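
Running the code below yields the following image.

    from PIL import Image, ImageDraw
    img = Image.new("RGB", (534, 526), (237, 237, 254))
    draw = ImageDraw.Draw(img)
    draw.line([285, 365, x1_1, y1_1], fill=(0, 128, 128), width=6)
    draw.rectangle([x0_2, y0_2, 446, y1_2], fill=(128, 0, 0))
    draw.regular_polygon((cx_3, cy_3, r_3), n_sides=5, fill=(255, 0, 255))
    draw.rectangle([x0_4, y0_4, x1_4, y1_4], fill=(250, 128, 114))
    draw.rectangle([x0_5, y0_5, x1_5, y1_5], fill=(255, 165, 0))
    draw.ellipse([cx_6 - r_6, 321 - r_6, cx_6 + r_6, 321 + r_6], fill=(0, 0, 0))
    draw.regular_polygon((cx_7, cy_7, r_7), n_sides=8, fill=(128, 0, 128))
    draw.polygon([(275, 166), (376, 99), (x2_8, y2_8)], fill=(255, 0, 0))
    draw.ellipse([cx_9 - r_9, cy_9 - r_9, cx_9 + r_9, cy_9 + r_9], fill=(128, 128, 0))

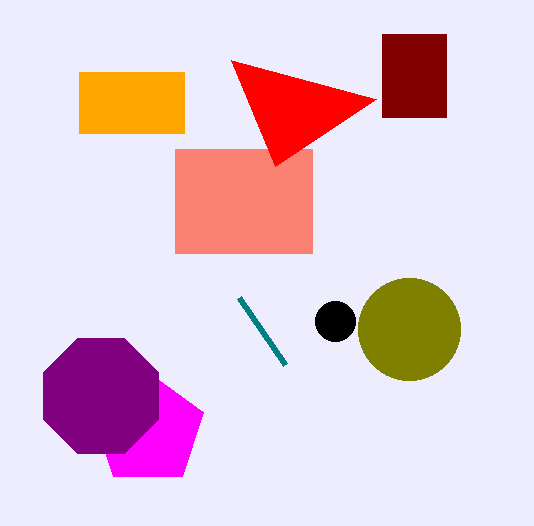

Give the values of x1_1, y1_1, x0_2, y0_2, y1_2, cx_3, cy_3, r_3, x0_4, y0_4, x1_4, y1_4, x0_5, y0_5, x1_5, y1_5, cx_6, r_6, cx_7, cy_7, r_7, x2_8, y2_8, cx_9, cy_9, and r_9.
x1_1 = 239, y1_1 = 298, x0_2 = 382, y0_2 = 34, y1_2 = 117, cx_3 = 148, cy_3 = 430, r_3 = 58, x0_4 = 175, y0_4 = 149, x1_4 = 312, y1_4 = 253, x0_5 = 79, y0_5 = 72, x1_5 = 184, y1_5 = 133, cx_6 = 335, r_6 = 20, cx_7 = 101, cy_7 = 396, r_7 = 62, x2_8 = 231, y2_8 = 60, cx_9 = 409, cy_9 = 329, r_9 = 51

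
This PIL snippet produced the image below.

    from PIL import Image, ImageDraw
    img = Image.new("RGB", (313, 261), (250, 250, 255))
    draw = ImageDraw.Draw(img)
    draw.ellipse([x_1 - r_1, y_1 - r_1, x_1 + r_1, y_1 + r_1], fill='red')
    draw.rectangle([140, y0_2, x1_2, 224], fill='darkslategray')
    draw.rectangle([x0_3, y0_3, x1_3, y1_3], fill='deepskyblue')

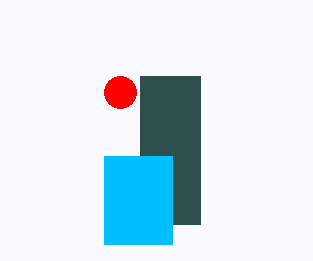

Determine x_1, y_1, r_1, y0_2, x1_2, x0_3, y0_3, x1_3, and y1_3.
x_1 = 120
y_1 = 92
r_1 = 16
y0_2 = 76
x1_2 = 200
x0_3 = 104
y0_3 = 156
x1_3 = 172
y1_3 = 244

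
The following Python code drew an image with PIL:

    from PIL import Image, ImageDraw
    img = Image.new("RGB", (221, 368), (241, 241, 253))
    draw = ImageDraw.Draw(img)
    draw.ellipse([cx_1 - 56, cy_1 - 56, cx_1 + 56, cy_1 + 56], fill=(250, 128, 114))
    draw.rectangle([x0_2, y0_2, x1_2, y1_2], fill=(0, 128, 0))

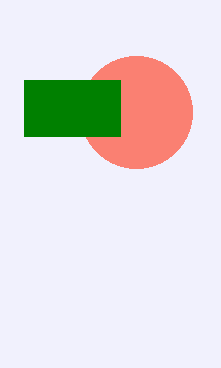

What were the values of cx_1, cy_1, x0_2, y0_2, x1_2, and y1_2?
cx_1 = 136
cy_1 = 112
x0_2 = 24
y0_2 = 80
x1_2 = 120
y1_2 = 136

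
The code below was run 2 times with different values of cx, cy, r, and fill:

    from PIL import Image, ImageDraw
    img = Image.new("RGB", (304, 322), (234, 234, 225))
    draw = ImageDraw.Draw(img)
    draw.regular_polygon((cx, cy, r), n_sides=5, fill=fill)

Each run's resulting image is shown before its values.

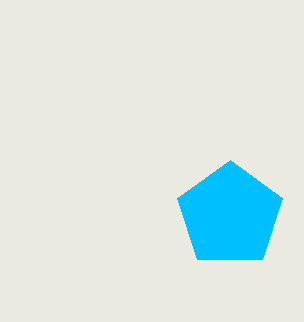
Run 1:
cx = 230, cy = 215, r = 55, fill = 'deepskyblue'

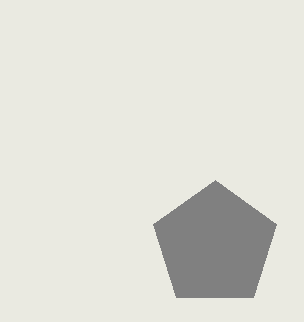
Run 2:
cx = 215, cy = 245, r = 65, fill = 'gray'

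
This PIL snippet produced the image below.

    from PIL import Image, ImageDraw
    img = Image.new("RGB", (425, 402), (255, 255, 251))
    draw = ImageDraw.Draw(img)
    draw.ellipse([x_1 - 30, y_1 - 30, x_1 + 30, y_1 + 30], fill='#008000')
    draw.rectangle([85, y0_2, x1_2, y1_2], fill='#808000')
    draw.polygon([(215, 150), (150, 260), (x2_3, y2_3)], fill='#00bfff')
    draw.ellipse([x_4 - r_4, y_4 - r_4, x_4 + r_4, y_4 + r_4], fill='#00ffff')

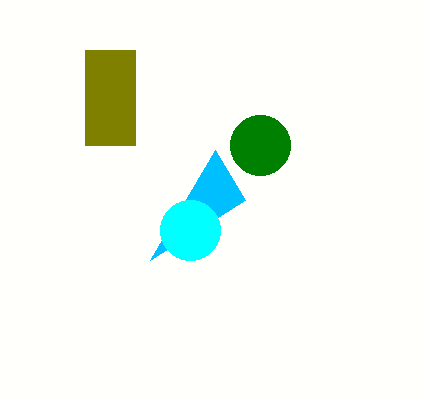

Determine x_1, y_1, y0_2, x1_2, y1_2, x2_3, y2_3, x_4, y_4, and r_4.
x_1 = 260
y_1 = 145
y0_2 = 50
x1_2 = 135
y1_2 = 145
x2_3 = 245
y2_3 = 200
x_4 = 190
y_4 = 230
r_4 = 30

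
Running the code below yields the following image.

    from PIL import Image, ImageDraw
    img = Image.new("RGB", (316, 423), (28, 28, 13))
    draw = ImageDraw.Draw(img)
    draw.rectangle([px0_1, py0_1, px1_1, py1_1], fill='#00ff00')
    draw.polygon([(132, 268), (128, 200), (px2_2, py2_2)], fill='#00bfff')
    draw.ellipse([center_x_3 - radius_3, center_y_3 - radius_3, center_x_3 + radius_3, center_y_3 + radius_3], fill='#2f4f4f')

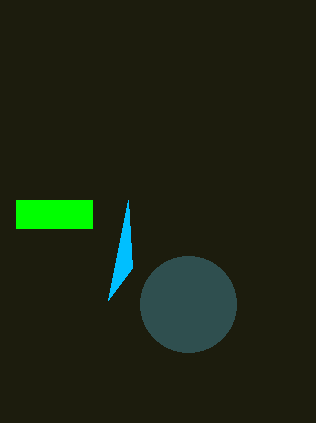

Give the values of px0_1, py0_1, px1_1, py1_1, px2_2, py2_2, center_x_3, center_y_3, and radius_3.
px0_1 = 16; py0_1 = 200; px1_1 = 92; py1_1 = 228; px2_2 = 108; py2_2 = 300; center_x_3 = 188; center_y_3 = 304; radius_3 = 48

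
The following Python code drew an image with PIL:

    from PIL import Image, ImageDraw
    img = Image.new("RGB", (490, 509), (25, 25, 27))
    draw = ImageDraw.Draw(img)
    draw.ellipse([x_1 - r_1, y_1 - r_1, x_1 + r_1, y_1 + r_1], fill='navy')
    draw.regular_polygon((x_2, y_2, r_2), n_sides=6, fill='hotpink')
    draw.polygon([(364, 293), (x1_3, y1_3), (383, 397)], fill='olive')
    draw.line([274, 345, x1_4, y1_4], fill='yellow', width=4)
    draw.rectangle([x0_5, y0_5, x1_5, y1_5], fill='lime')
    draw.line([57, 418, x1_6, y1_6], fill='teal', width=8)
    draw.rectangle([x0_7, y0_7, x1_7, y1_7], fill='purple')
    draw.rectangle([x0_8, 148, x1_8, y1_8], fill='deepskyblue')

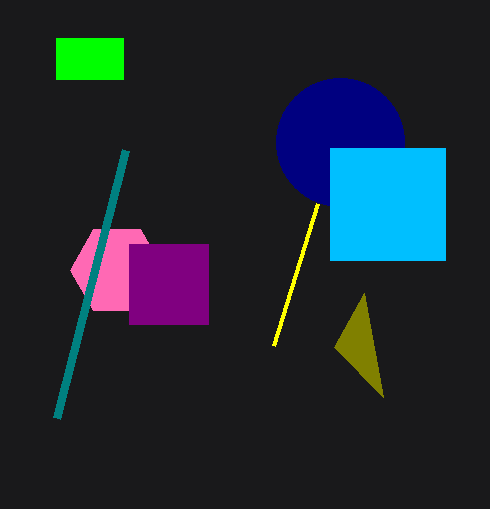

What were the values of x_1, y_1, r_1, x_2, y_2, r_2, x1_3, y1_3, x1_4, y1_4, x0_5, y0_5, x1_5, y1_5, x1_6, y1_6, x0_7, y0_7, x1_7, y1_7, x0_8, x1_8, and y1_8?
x_1 = 340; y_1 = 142; r_1 = 64; x_2 = 117; y_2 = 270; r_2 = 47; x1_3 = 334; y1_3 = 347; x1_4 = 318; y1_4 = 203; x0_5 = 56; y0_5 = 38; x1_5 = 123; y1_5 = 79; x1_6 = 126; y1_6 = 150; x0_7 = 129; y0_7 = 244; x1_7 = 208; y1_7 = 324; x0_8 = 330; x1_8 = 445; y1_8 = 260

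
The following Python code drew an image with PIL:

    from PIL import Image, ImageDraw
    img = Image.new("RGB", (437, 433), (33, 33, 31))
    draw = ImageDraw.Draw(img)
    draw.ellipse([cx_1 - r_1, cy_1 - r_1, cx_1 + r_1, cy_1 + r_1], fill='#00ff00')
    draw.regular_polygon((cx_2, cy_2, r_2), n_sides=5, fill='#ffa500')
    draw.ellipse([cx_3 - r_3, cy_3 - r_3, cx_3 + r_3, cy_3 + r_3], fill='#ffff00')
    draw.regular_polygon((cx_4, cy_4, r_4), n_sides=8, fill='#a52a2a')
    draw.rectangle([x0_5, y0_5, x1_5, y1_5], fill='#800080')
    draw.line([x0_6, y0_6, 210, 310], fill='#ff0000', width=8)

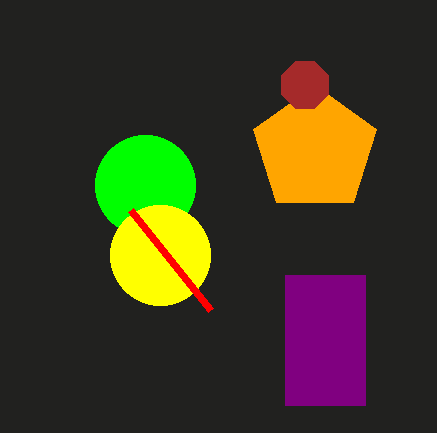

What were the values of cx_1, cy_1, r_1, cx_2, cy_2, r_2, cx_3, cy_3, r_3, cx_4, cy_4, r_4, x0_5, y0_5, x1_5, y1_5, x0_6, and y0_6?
cx_1 = 145; cy_1 = 185; r_1 = 50; cx_2 = 315; cy_2 = 150; r_2 = 65; cx_3 = 160; cy_3 = 255; r_3 = 50; cx_4 = 305; cy_4 = 85; r_4 = 25; x0_5 = 285; y0_5 = 275; x1_5 = 365; y1_5 = 405; x0_6 = 130; y0_6 = 210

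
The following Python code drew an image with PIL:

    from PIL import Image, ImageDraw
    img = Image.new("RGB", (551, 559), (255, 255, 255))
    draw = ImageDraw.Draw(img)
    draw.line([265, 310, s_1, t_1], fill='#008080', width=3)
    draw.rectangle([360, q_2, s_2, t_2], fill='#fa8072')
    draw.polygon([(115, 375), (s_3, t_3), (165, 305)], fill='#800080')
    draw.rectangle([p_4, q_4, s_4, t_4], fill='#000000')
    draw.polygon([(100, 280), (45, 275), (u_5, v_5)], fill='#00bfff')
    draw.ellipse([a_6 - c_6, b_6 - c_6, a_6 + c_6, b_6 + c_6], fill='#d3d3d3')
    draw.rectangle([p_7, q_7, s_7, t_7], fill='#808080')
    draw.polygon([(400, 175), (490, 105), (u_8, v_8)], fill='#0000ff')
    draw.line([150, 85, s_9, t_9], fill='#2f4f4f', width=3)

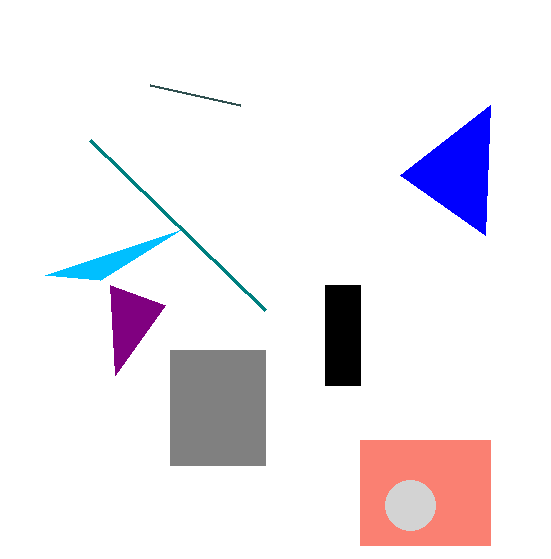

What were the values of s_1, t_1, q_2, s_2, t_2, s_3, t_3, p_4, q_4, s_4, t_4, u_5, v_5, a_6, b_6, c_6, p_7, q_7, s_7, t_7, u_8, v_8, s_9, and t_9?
s_1 = 90, t_1 = 140, q_2 = 440, s_2 = 490, t_2 = 545, s_3 = 110, t_3 = 285, p_4 = 325, q_4 = 285, s_4 = 360, t_4 = 385, u_5 = 180, v_5 = 230, a_6 = 410, b_6 = 505, c_6 = 25, p_7 = 170, q_7 = 350, s_7 = 265, t_7 = 465, u_8 = 485, v_8 = 235, s_9 = 240, t_9 = 105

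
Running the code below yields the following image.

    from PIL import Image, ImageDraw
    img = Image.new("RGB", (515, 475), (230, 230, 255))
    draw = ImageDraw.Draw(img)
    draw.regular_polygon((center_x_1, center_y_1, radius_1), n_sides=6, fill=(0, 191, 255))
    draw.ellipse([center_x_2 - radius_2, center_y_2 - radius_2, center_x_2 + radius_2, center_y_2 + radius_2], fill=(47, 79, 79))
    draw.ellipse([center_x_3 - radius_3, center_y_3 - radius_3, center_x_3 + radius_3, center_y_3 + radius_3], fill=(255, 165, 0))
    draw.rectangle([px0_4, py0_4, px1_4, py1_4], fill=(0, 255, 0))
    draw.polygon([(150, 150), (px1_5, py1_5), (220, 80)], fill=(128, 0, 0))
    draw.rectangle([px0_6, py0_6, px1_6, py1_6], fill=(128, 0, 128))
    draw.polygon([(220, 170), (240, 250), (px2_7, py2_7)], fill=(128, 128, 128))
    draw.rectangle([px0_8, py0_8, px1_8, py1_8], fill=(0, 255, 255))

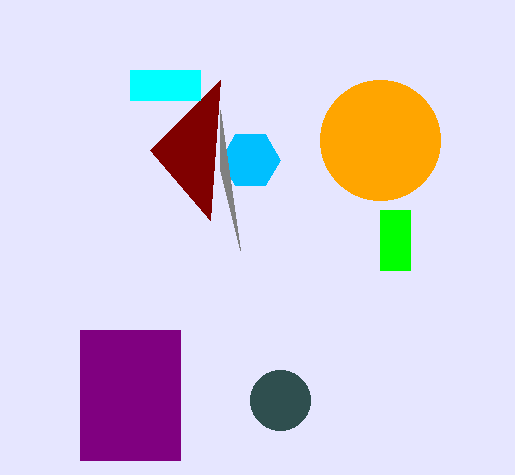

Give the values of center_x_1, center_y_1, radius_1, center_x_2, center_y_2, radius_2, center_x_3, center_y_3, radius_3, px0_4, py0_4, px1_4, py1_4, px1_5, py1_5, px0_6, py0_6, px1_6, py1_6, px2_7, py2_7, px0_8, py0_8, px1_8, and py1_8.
center_x_1 = 250
center_y_1 = 160
radius_1 = 30
center_x_2 = 280
center_y_2 = 400
radius_2 = 30
center_x_3 = 380
center_y_3 = 140
radius_3 = 60
px0_4 = 380
py0_4 = 210
px1_4 = 410
py1_4 = 270
px1_5 = 210
py1_5 = 220
px0_6 = 80
py0_6 = 330
px1_6 = 180
py1_6 = 460
px2_7 = 220
py2_7 = 110
px0_8 = 130
py0_8 = 70
px1_8 = 200
py1_8 = 100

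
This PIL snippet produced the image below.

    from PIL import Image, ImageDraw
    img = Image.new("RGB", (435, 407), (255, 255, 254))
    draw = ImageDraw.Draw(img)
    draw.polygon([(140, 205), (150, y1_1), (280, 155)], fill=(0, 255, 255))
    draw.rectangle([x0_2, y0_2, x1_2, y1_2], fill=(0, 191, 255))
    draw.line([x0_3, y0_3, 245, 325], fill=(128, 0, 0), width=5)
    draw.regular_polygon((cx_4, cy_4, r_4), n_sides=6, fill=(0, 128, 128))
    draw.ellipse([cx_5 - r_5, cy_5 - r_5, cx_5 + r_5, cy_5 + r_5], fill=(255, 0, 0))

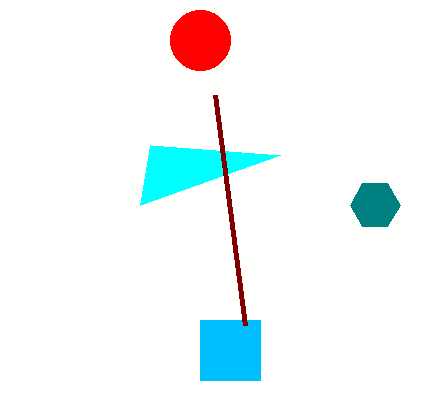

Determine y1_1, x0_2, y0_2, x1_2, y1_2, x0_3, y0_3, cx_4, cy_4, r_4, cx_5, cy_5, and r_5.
y1_1 = 145, x0_2 = 200, y0_2 = 320, x1_2 = 260, y1_2 = 380, x0_3 = 215, y0_3 = 95, cx_4 = 375, cy_4 = 205, r_4 = 25, cx_5 = 200, cy_5 = 40, r_5 = 30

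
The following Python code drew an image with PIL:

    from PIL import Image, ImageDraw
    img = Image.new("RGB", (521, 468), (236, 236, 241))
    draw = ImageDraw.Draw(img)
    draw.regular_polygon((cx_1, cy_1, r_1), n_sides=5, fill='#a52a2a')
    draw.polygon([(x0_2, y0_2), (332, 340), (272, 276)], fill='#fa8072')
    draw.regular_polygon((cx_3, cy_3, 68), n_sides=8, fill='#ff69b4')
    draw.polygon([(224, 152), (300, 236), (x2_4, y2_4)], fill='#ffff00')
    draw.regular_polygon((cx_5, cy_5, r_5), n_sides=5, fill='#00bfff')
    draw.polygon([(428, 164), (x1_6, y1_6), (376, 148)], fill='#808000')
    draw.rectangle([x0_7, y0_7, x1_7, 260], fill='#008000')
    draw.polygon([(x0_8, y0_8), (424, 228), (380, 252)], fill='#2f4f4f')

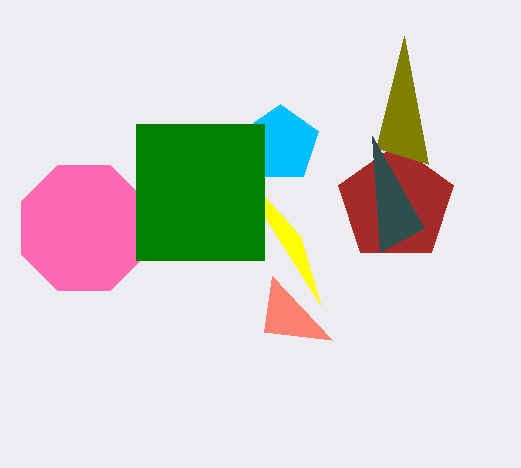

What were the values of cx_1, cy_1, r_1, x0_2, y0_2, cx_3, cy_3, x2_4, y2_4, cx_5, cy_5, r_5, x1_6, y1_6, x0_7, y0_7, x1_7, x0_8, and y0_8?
cx_1 = 396
cy_1 = 204
r_1 = 60
x0_2 = 264
y0_2 = 332
cx_3 = 84
cy_3 = 228
x2_4 = 320
y2_4 = 304
cx_5 = 280
cy_5 = 144
r_5 = 40
x1_6 = 404
y1_6 = 36
x0_7 = 136
y0_7 = 124
x1_7 = 264
x0_8 = 372
y0_8 = 136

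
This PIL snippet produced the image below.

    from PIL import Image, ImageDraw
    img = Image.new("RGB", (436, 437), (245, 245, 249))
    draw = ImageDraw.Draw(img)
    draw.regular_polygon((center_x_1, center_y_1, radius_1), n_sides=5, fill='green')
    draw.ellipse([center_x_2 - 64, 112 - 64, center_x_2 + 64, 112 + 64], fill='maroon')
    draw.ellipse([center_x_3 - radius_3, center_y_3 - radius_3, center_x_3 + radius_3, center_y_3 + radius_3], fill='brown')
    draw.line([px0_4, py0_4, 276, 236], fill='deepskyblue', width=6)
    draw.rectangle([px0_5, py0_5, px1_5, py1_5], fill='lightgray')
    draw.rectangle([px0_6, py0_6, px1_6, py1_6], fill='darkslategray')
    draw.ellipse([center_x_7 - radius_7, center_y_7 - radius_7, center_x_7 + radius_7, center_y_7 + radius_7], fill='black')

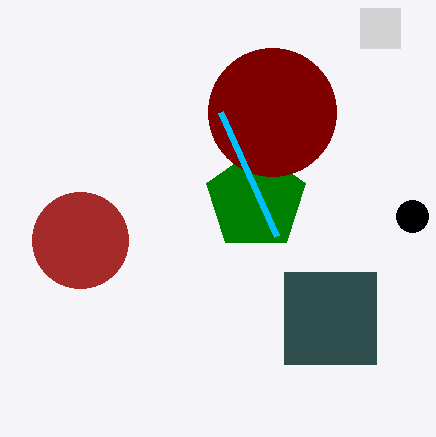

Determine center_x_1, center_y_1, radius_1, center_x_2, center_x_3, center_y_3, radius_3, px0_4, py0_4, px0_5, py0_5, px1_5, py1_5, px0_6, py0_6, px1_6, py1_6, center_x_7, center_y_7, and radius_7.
center_x_1 = 256
center_y_1 = 200
radius_1 = 52
center_x_2 = 272
center_x_3 = 80
center_y_3 = 240
radius_3 = 48
px0_4 = 220
py0_4 = 112
px0_5 = 360
py0_5 = 8
px1_5 = 400
py1_5 = 48
px0_6 = 284
py0_6 = 272
px1_6 = 376
py1_6 = 364
center_x_7 = 412
center_y_7 = 216
radius_7 = 16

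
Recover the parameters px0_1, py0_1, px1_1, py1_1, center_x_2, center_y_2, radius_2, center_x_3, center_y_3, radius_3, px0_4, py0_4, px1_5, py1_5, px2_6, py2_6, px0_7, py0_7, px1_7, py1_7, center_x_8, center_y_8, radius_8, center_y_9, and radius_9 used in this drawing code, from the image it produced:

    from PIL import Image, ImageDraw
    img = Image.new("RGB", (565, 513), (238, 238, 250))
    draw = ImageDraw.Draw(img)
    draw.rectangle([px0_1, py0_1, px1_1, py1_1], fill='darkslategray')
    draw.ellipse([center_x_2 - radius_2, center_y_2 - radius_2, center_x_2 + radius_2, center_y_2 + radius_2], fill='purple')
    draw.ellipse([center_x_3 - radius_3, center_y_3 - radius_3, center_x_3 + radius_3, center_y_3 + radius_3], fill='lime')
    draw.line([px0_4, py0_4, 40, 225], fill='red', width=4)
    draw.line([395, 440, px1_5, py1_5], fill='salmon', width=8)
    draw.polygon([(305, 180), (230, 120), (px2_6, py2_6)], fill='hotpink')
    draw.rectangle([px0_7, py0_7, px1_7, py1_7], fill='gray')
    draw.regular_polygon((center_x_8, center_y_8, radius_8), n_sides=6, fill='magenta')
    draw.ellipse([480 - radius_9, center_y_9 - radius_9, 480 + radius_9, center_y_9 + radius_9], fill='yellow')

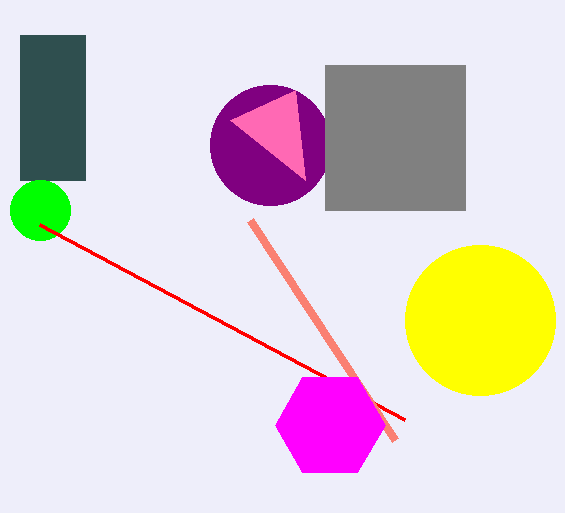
px0_1 = 20
py0_1 = 35
px1_1 = 85
py1_1 = 180
center_x_2 = 270
center_y_2 = 145
radius_2 = 60
center_x_3 = 40
center_y_3 = 210
radius_3 = 30
px0_4 = 405
py0_4 = 420
px1_5 = 250
py1_5 = 220
px2_6 = 295
py2_6 = 90
px0_7 = 325
py0_7 = 65
px1_7 = 465
py1_7 = 210
center_x_8 = 330
center_y_8 = 425
radius_8 = 55
center_y_9 = 320
radius_9 = 75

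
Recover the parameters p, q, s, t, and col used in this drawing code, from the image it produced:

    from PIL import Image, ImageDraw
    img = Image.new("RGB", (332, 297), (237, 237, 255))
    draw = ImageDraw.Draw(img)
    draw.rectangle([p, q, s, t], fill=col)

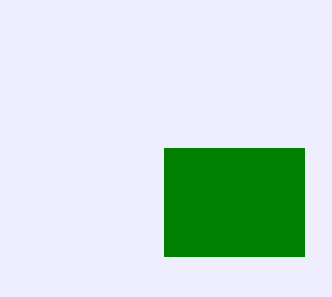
p = 164
q = 148
s = 304
t = 256
col = 'green'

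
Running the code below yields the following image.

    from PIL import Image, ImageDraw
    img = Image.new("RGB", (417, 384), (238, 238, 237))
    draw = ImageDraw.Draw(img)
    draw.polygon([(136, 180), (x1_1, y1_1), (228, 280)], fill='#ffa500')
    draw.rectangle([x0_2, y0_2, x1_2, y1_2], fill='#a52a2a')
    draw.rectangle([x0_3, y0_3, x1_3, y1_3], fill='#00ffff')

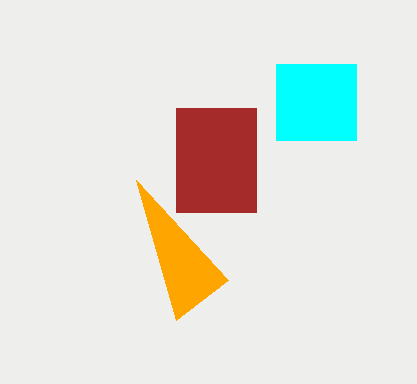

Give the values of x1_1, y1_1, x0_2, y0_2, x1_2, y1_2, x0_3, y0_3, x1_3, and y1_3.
x1_1 = 176, y1_1 = 320, x0_2 = 176, y0_2 = 108, x1_2 = 256, y1_2 = 212, x0_3 = 276, y0_3 = 64, x1_3 = 356, y1_3 = 140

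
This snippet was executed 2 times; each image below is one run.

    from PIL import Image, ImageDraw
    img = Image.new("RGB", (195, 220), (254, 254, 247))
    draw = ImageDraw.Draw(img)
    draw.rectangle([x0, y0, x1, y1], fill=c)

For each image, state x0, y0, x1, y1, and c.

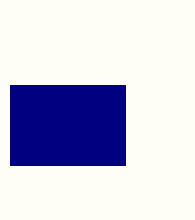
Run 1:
x0 = 10
y0 = 85
x1 = 125
y1 = 165
c = 'navy'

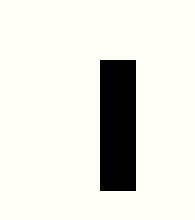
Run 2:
x0 = 100
y0 = 60
x1 = 135
y1 = 190
c = 'black'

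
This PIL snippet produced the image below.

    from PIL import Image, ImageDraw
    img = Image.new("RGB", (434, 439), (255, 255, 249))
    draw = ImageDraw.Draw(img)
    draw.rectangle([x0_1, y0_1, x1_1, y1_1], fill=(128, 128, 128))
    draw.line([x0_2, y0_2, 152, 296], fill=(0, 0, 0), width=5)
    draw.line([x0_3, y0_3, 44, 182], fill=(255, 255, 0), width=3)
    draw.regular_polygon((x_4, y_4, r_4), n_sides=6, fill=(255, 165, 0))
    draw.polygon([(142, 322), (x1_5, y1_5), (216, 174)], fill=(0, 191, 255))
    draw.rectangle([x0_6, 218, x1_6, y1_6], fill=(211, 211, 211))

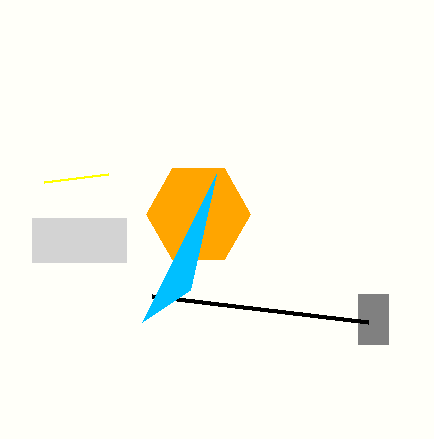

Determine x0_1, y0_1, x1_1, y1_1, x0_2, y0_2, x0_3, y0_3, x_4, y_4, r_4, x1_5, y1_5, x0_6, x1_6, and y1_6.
x0_1 = 358; y0_1 = 294; x1_1 = 388; y1_1 = 344; x0_2 = 368; y0_2 = 322; x0_3 = 108; y0_3 = 174; x_4 = 198; y_4 = 214; r_4 = 52; x1_5 = 190; y1_5 = 290; x0_6 = 32; x1_6 = 126; y1_6 = 262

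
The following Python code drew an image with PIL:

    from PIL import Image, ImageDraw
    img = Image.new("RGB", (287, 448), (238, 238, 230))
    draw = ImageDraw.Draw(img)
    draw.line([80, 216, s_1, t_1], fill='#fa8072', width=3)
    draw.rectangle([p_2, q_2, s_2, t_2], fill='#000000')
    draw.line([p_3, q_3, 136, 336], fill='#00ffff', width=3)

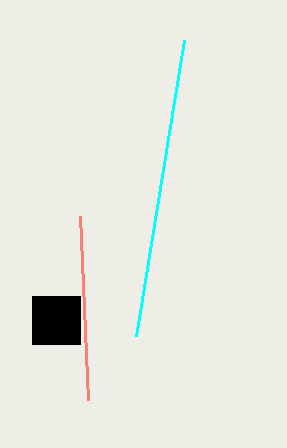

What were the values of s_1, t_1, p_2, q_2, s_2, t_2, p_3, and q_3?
s_1 = 88
t_1 = 400
p_2 = 32
q_2 = 296
s_2 = 80
t_2 = 344
p_3 = 184
q_3 = 40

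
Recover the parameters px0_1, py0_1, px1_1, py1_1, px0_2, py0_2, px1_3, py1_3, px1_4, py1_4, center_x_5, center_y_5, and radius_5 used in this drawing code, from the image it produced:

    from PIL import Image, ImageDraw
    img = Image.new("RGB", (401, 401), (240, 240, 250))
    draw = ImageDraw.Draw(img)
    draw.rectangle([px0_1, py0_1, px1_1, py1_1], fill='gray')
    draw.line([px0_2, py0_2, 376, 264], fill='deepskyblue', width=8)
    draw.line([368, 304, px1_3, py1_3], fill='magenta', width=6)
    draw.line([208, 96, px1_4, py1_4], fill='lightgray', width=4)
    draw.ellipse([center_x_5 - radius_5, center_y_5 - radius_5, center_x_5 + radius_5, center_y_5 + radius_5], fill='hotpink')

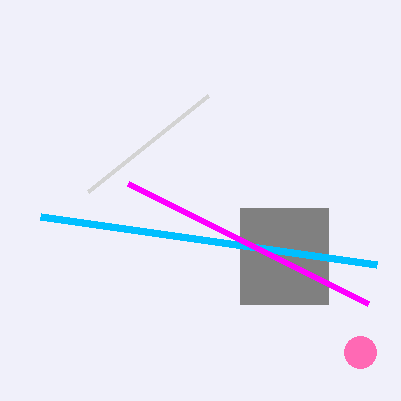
px0_1 = 240; py0_1 = 208; px1_1 = 328; py1_1 = 304; px0_2 = 40; py0_2 = 216; px1_3 = 128; py1_3 = 184; px1_4 = 88; py1_4 = 192; center_x_5 = 360; center_y_5 = 352; radius_5 = 16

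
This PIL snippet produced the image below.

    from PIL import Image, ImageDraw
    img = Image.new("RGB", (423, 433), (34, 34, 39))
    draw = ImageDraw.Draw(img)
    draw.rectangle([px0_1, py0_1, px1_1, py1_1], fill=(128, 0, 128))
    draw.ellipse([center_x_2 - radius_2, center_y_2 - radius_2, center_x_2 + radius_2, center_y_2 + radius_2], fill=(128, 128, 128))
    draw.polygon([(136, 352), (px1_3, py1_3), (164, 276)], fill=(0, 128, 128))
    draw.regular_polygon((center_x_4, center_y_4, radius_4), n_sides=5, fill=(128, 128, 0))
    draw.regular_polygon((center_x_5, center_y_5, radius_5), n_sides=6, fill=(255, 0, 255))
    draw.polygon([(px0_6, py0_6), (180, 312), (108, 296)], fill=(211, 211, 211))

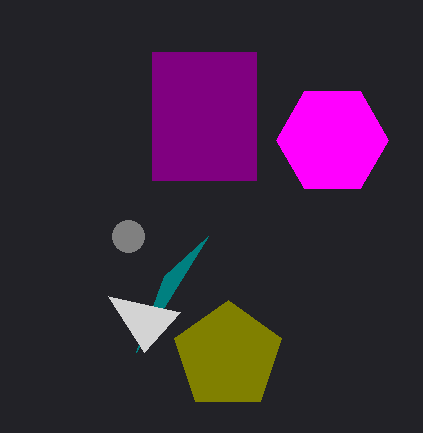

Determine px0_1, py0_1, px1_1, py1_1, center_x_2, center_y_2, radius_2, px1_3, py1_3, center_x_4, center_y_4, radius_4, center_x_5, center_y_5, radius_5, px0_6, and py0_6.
px0_1 = 152, py0_1 = 52, px1_1 = 256, py1_1 = 180, center_x_2 = 128, center_y_2 = 236, radius_2 = 16, px1_3 = 208, py1_3 = 236, center_x_4 = 228, center_y_4 = 356, radius_4 = 56, center_x_5 = 332, center_y_5 = 140, radius_5 = 56, px0_6 = 144, py0_6 = 352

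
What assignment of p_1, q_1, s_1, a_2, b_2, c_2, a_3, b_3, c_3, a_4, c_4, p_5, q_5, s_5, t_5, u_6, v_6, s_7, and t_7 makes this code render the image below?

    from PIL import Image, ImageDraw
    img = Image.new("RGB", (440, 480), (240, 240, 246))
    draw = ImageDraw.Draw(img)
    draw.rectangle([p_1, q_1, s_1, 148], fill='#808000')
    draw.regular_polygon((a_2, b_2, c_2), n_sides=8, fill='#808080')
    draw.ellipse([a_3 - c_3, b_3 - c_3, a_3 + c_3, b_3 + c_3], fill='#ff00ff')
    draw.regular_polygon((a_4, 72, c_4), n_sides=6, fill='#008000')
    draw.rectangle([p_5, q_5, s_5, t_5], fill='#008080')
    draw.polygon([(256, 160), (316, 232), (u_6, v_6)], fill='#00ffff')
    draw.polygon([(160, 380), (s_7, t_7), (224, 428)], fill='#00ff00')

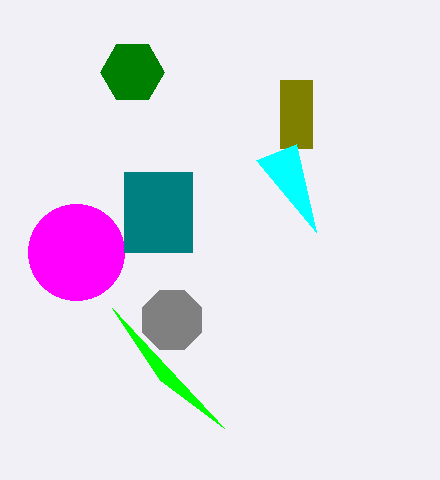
p_1 = 280; q_1 = 80; s_1 = 312; a_2 = 172; b_2 = 320; c_2 = 32; a_3 = 76; b_3 = 252; c_3 = 48; a_4 = 132; c_4 = 32; p_5 = 124; q_5 = 172; s_5 = 192; t_5 = 252; u_6 = 296; v_6 = 144; s_7 = 112; t_7 = 308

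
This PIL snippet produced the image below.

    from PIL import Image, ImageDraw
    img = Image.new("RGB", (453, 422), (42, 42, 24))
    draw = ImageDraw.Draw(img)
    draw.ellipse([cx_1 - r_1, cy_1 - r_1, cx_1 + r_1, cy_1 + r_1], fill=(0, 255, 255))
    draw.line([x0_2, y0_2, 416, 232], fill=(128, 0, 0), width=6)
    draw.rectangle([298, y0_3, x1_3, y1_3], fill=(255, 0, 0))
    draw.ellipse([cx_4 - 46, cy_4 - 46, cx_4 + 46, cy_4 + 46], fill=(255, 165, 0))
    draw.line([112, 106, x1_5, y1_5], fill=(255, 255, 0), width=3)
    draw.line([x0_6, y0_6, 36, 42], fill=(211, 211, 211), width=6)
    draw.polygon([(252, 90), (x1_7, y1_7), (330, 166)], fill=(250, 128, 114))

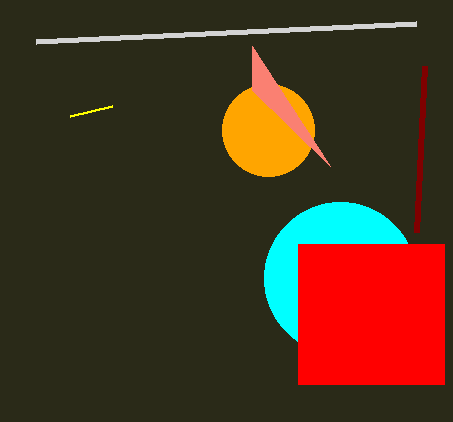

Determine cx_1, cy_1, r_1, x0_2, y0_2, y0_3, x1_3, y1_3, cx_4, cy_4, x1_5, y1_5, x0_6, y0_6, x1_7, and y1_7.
cx_1 = 340; cy_1 = 278; r_1 = 76; x0_2 = 424; y0_2 = 66; y0_3 = 244; x1_3 = 444; y1_3 = 384; cx_4 = 268; cy_4 = 130; x1_5 = 70; y1_5 = 116; x0_6 = 416; y0_6 = 24; x1_7 = 252; y1_7 = 46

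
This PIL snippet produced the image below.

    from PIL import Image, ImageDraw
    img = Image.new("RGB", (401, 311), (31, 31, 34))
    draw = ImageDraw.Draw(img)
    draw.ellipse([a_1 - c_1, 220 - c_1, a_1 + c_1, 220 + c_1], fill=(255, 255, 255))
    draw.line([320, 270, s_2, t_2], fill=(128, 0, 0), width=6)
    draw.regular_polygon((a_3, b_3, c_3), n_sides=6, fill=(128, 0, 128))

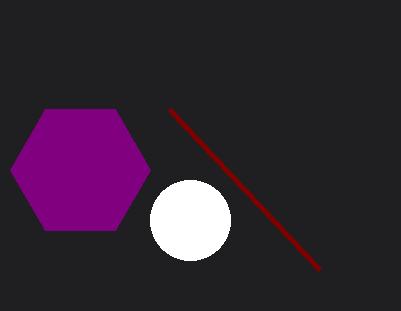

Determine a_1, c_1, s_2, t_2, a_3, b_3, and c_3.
a_1 = 190; c_1 = 40; s_2 = 170; t_2 = 110; a_3 = 80; b_3 = 170; c_3 = 70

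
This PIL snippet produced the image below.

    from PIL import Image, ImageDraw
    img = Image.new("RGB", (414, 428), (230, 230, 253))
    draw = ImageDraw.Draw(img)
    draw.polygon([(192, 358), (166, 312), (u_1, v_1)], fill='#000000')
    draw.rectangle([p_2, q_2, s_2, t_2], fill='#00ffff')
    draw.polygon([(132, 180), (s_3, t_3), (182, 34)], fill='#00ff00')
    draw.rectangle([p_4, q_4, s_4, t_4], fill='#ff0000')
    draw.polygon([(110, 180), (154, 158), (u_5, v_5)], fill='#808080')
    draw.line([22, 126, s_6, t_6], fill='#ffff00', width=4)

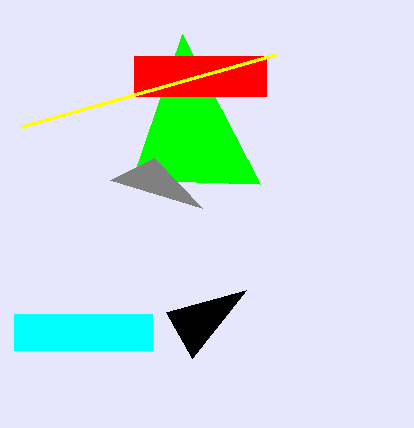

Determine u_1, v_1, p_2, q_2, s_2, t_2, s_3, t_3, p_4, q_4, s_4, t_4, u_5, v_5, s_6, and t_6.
u_1 = 246
v_1 = 290
p_2 = 14
q_2 = 314
s_2 = 152
t_2 = 350
s_3 = 260
t_3 = 184
p_4 = 134
q_4 = 56
s_4 = 266
t_4 = 96
u_5 = 202
v_5 = 208
s_6 = 276
t_6 = 54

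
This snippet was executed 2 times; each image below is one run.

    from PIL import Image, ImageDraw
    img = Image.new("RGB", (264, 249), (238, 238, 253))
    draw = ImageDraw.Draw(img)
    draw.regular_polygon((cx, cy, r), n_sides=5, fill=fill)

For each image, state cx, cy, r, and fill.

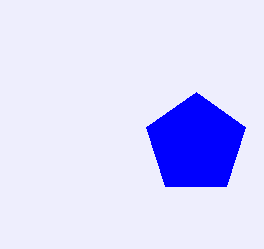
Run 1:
cx = 196
cy = 144
r = 52
fill = 'blue'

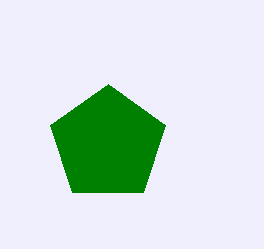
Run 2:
cx = 108; cy = 144; r = 60; fill = 'green'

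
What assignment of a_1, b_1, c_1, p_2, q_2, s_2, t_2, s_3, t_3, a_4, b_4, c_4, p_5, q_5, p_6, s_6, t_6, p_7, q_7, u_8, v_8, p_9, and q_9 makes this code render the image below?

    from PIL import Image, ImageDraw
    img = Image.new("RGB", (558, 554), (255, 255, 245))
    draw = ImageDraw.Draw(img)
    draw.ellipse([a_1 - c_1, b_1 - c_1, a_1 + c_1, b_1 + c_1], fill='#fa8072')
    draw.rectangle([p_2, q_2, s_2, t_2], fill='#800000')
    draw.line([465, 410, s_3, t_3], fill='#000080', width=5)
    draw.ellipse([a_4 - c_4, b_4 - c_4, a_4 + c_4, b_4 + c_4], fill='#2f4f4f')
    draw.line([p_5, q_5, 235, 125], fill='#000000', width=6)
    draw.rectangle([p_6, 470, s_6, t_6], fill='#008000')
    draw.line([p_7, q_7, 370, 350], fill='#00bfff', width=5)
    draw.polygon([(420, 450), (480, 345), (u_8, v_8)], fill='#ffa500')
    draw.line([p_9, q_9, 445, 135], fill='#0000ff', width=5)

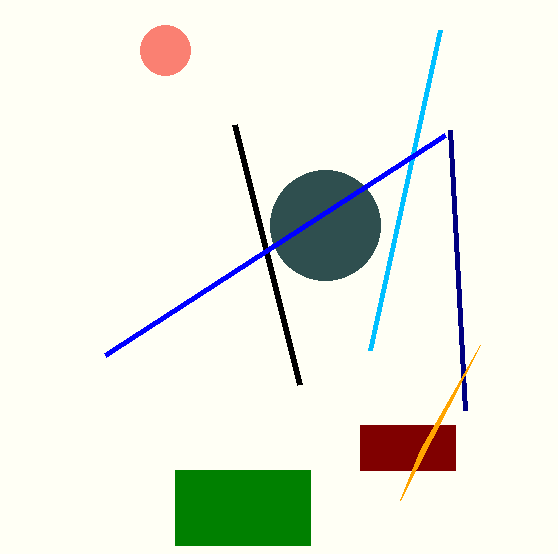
a_1 = 165
b_1 = 50
c_1 = 25
p_2 = 360
q_2 = 425
s_2 = 455
t_2 = 470
s_3 = 450
t_3 = 130
a_4 = 325
b_4 = 225
c_4 = 55
p_5 = 300
q_5 = 385
p_6 = 175
s_6 = 310
t_6 = 545
p_7 = 440
q_7 = 30
u_8 = 400
v_8 = 500
p_9 = 105
q_9 = 355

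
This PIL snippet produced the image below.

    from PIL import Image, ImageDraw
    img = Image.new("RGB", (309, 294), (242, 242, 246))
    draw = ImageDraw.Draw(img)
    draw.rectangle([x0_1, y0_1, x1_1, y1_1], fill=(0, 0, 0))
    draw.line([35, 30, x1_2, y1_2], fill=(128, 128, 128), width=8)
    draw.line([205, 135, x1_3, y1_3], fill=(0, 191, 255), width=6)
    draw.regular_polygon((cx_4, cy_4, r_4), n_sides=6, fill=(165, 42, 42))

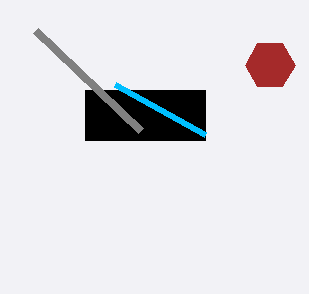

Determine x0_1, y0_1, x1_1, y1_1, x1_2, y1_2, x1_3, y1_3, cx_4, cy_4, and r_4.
x0_1 = 85
y0_1 = 90
x1_1 = 205
y1_1 = 140
x1_2 = 140
y1_2 = 130
x1_3 = 115
y1_3 = 85
cx_4 = 270
cy_4 = 65
r_4 = 25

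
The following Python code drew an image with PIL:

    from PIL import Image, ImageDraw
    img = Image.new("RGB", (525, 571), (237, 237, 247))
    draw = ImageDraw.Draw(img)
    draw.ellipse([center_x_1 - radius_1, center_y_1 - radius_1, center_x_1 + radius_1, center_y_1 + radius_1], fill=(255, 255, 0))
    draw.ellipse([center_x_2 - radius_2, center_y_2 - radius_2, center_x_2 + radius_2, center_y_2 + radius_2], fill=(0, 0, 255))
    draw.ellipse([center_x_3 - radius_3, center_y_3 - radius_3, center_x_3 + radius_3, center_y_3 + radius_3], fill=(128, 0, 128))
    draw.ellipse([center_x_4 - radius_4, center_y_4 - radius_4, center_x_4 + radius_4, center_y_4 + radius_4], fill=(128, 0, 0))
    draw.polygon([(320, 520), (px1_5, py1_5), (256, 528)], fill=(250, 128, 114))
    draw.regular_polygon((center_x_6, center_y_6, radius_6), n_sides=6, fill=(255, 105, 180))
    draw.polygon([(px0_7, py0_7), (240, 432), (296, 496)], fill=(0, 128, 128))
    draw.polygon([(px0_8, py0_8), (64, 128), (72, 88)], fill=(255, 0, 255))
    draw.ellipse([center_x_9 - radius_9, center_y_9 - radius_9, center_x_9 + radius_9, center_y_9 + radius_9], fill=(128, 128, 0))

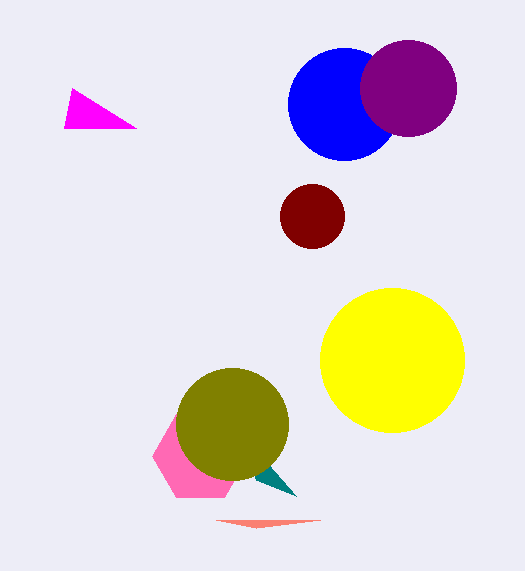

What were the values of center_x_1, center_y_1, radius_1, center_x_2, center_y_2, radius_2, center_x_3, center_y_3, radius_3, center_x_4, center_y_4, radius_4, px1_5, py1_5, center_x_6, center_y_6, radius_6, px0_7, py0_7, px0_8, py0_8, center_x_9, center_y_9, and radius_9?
center_x_1 = 392
center_y_1 = 360
radius_1 = 72
center_x_2 = 344
center_y_2 = 104
radius_2 = 56
center_x_3 = 408
center_y_3 = 88
radius_3 = 48
center_x_4 = 312
center_y_4 = 216
radius_4 = 32
px1_5 = 216
py1_5 = 520
center_x_6 = 200
center_y_6 = 456
radius_6 = 48
px0_7 = 256
py0_7 = 480
px0_8 = 136
py0_8 = 128
center_x_9 = 232
center_y_9 = 424
radius_9 = 56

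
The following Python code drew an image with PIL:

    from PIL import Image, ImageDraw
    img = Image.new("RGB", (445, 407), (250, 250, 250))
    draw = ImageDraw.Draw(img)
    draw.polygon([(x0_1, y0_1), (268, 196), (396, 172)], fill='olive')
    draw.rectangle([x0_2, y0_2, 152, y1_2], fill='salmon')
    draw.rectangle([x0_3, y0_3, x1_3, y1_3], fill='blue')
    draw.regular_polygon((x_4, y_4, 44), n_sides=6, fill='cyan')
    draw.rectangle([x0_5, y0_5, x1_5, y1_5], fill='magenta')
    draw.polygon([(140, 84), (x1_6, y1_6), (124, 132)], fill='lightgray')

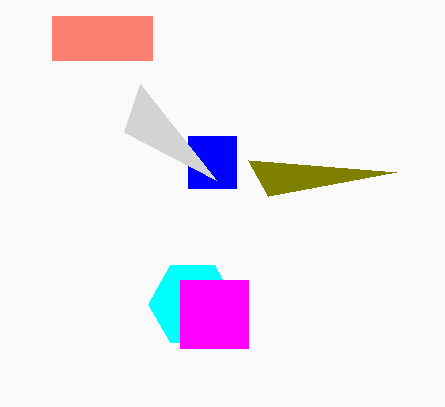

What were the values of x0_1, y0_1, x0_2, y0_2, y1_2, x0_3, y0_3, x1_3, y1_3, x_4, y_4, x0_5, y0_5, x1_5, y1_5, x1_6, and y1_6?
x0_1 = 248, y0_1 = 160, x0_2 = 52, y0_2 = 16, y1_2 = 60, x0_3 = 188, y0_3 = 136, x1_3 = 236, y1_3 = 188, x_4 = 192, y_4 = 304, x0_5 = 180, y0_5 = 280, x1_5 = 248, y1_5 = 348, x1_6 = 216, y1_6 = 180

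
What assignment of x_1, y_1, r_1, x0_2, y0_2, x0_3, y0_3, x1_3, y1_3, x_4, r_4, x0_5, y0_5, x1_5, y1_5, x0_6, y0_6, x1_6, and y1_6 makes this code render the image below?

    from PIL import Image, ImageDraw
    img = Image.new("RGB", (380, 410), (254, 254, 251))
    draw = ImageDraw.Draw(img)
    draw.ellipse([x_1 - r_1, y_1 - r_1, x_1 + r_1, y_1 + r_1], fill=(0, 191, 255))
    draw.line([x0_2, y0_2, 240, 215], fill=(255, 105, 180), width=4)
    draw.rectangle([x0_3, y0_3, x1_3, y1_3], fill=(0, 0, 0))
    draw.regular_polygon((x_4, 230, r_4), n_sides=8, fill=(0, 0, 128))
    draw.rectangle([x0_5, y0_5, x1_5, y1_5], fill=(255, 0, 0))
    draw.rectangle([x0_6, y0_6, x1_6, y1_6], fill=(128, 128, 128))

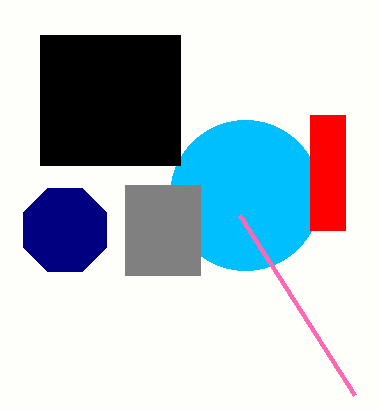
x_1 = 245
y_1 = 195
r_1 = 75
x0_2 = 355
y0_2 = 395
x0_3 = 40
y0_3 = 35
x1_3 = 180
y1_3 = 165
x_4 = 65
r_4 = 45
x0_5 = 310
y0_5 = 115
x1_5 = 345
y1_5 = 230
x0_6 = 125
y0_6 = 185
x1_6 = 200
y1_6 = 275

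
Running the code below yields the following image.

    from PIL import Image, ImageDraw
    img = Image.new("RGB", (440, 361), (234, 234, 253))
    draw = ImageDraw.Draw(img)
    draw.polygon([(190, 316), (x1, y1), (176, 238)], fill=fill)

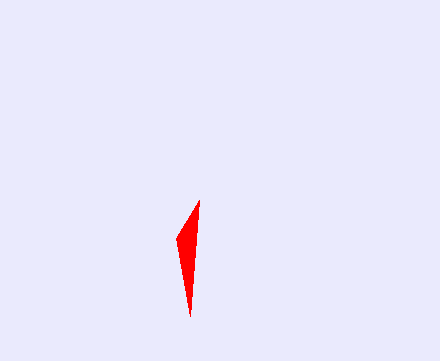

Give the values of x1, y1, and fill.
x1 = 199, y1 = 200, fill = 'red'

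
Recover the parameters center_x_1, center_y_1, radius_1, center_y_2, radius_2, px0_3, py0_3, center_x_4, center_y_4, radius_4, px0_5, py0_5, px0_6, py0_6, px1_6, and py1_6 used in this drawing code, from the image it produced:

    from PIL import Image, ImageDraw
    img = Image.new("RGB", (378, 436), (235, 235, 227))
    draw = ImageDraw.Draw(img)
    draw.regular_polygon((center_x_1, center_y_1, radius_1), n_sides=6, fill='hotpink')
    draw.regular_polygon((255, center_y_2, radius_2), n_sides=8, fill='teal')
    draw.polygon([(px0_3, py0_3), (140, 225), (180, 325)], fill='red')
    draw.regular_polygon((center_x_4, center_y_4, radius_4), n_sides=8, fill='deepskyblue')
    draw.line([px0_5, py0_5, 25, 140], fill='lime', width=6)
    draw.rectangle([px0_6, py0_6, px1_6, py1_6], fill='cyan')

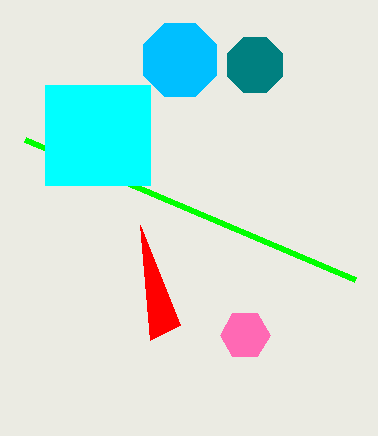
center_x_1 = 245
center_y_1 = 335
radius_1 = 25
center_y_2 = 65
radius_2 = 30
px0_3 = 150
py0_3 = 340
center_x_4 = 180
center_y_4 = 60
radius_4 = 40
px0_5 = 355
py0_5 = 280
px0_6 = 45
py0_6 = 85
px1_6 = 150
py1_6 = 185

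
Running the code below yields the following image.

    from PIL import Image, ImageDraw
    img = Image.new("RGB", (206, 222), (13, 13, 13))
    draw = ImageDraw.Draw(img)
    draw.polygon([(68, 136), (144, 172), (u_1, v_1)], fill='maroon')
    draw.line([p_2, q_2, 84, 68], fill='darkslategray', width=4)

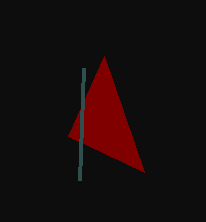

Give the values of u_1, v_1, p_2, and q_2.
u_1 = 104; v_1 = 56; p_2 = 80; q_2 = 180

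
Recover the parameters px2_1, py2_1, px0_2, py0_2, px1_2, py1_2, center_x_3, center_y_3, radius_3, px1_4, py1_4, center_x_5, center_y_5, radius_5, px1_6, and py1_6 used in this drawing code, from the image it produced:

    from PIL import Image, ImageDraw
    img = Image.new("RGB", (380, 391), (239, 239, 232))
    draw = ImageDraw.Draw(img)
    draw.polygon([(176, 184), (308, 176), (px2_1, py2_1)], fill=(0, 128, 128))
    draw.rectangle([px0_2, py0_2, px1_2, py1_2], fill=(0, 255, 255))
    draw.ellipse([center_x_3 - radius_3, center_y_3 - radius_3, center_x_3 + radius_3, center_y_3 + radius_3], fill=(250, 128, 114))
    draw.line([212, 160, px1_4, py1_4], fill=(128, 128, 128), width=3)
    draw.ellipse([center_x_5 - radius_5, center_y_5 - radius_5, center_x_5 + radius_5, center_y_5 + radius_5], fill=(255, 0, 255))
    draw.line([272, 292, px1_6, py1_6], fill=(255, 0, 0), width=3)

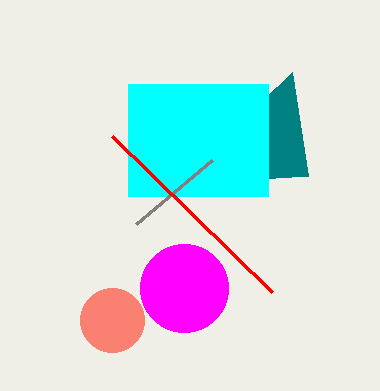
px2_1 = 292; py2_1 = 72; px0_2 = 128; py0_2 = 84; px1_2 = 268; py1_2 = 196; center_x_3 = 112; center_y_3 = 320; radius_3 = 32; px1_4 = 136; py1_4 = 224; center_x_5 = 184; center_y_5 = 288; radius_5 = 44; px1_6 = 112; py1_6 = 136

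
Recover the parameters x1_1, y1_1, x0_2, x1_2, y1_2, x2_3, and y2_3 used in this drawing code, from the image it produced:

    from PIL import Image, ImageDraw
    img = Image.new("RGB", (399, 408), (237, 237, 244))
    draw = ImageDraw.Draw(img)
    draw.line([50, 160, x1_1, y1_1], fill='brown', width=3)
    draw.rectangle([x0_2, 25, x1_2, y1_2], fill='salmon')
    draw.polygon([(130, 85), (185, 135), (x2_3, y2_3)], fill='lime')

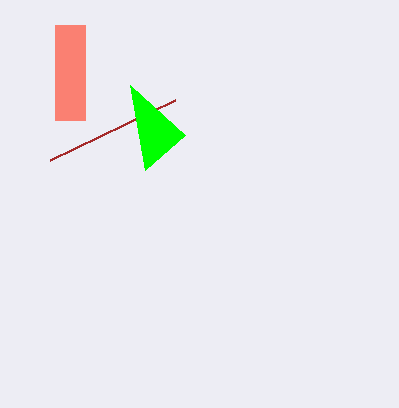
x1_1 = 175
y1_1 = 100
x0_2 = 55
x1_2 = 85
y1_2 = 120
x2_3 = 145
y2_3 = 170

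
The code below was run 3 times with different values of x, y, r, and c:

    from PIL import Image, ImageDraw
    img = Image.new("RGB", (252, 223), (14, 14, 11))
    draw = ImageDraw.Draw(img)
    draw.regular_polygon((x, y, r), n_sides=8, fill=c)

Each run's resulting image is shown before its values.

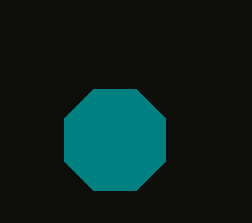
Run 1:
x = 115, y = 140, r = 55, c = 'teal'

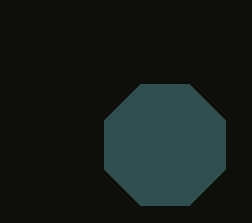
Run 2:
x = 165, y = 145, r = 65, c = 'darkslategray'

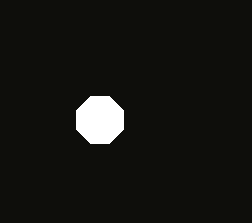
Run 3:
x = 100; y = 120; r = 25; c = 'white'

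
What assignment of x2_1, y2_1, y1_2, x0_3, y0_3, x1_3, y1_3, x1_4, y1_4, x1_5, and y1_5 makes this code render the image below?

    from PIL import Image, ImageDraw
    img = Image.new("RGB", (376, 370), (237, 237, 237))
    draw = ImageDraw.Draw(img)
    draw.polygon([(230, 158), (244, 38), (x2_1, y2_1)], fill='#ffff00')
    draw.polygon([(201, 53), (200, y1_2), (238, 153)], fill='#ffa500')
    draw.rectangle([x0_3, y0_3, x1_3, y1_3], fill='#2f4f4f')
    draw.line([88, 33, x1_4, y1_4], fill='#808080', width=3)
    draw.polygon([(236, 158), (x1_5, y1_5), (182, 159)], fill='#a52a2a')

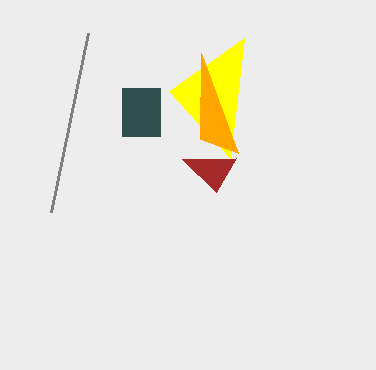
x2_1 = 169
y2_1 = 91
y1_2 = 139
x0_3 = 122
y0_3 = 88
x1_3 = 160
y1_3 = 136
x1_4 = 51
y1_4 = 212
x1_5 = 216
y1_5 = 192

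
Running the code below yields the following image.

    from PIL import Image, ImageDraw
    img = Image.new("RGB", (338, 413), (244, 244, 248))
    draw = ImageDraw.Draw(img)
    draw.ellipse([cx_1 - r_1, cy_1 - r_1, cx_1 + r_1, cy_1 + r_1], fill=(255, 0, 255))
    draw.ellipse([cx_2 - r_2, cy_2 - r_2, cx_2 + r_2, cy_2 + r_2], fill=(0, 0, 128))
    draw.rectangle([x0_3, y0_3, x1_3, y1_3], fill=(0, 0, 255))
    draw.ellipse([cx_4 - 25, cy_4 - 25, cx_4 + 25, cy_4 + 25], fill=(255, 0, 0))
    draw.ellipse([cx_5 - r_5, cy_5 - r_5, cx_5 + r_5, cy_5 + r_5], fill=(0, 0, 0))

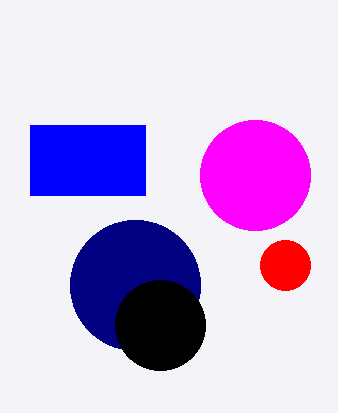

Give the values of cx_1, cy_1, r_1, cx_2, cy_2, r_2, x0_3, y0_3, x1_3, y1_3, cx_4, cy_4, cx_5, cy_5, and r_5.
cx_1 = 255, cy_1 = 175, r_1 = 55, cx_2 = 135, cy_2 = 285, r_2 = 65, x0_3 = 30, y0_3 = 125, x1_3 = 145, y1_3 = 195, cx_4 = 285, cy_4 = 265, cx_5 = 160, cy_5 = 325, r_5 = 45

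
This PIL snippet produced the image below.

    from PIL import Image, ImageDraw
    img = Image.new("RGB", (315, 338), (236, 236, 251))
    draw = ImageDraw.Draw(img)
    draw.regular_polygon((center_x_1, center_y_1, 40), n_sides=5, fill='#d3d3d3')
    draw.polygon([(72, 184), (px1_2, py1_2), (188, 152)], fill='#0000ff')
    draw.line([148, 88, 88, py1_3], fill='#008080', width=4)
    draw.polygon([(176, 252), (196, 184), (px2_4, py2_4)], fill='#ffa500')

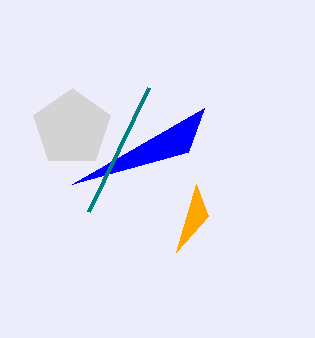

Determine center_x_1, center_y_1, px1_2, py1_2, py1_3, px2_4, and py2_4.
center_x_1 = 72; center_y_1 = 128; px1_2 = 204; py1_2 = 108; py1_3 = 212; px2_4 = 208; py2_4 = 216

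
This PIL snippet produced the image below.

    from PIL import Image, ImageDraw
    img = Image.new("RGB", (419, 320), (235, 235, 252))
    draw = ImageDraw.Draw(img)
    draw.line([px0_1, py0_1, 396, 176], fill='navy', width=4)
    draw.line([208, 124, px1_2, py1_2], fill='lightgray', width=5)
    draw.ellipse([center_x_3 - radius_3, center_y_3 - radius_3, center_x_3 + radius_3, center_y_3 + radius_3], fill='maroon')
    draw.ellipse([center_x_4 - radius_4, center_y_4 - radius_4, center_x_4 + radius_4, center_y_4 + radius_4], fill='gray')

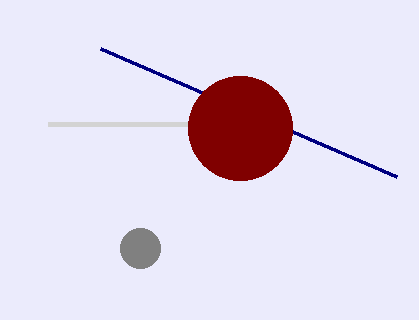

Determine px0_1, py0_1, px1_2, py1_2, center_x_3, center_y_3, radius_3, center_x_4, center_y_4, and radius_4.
px0_1 = 100; py0_1 = 48; px1_2 = 48; py1_2 = 124; center_x_3 = 240; center_y_3 = 128; radius_3 = 52; center_x_4 = 140; center_y_4 = 248; radius_4 = 20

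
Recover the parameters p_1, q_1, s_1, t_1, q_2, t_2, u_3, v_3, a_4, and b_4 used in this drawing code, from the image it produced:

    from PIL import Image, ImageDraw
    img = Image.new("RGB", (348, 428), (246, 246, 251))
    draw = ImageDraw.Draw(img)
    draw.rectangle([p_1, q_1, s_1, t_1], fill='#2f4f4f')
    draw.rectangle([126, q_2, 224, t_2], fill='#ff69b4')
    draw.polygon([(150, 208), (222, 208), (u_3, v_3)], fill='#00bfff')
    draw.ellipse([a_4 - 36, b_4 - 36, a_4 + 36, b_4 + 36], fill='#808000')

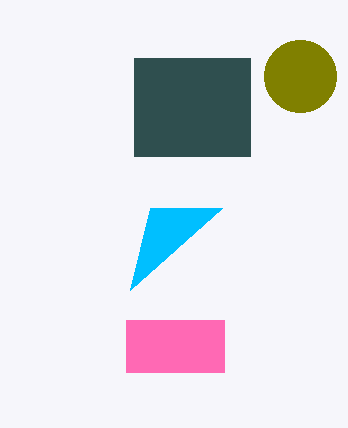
p_1 = 134, q_1 = 58, s_1 = 250, t_1 = 156, q_2 = 320, t_2 = 372, u_3 = 130, v_3 = 290, a_4 = 300, b_4 = 76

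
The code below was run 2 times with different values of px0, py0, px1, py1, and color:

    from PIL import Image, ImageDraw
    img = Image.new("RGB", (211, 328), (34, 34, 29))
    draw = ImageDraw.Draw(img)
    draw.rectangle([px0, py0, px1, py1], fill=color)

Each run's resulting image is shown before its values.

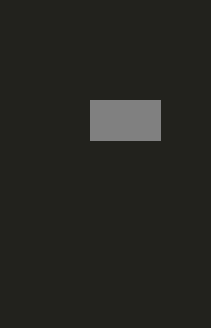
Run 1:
px0 = 90
py0 = 100
px1 = 160
py1 = 140
color = 'gray'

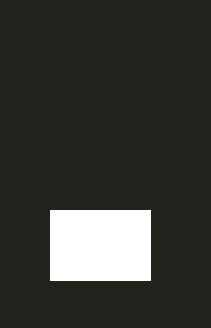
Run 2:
px0 = 50, py0 = 210, px1 = 150, py1 = 280, color = 'white'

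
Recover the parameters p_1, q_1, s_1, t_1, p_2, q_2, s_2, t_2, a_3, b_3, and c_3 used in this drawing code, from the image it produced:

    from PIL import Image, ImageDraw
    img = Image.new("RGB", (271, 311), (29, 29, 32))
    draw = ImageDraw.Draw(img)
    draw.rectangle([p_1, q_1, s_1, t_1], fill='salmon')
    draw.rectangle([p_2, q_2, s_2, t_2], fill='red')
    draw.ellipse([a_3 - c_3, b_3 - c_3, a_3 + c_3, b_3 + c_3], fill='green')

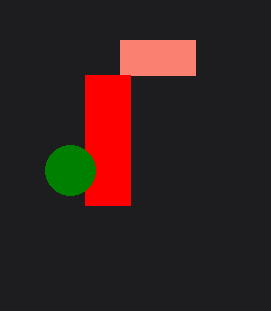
p_1 = 120, q_1 = 40, s_1 = 195, t_1 = 75, p_2 = 85, q_2 = 75, s_2 = 130, t_2 = 205, a_3 = 70, b_3 = 170, c_3 = 25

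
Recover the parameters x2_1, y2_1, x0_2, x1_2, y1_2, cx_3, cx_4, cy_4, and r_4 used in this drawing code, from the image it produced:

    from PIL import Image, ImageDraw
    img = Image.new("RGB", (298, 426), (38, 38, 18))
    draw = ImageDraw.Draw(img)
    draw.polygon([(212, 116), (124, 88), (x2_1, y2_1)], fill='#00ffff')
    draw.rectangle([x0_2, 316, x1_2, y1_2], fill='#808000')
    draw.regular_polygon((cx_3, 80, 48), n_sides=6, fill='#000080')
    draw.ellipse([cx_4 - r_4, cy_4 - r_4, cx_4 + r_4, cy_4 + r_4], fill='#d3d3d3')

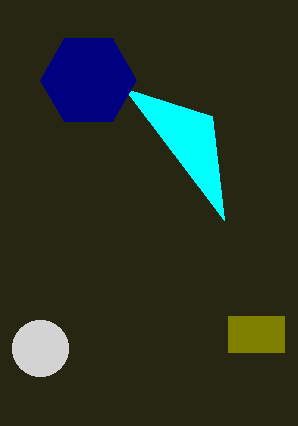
x2_1 = 224
y2_1 = 220
x0_2 = 228
x1_2 = 284
y1_2 = 352
cx_3 = 88
cx_4 = 40
cy_4 = 348
r_4 = 28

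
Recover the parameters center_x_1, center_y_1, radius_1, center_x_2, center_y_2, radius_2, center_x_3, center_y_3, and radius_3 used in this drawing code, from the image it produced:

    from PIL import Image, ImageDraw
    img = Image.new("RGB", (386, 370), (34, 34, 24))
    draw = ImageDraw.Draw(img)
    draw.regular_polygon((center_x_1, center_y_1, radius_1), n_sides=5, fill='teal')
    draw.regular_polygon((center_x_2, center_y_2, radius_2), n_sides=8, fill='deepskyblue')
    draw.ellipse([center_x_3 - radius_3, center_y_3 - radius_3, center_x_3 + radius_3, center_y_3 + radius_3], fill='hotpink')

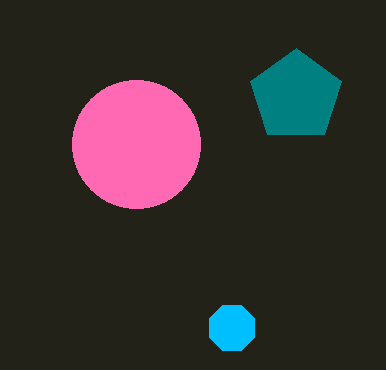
center_x_1 = 296, center_y_1 = 96, radius_1 = 48, center_x_2 = 232, center_y_2 = 328, radius_2 = 24, center_x_3 = 136, center_y_3 = 144, radius_3 = 64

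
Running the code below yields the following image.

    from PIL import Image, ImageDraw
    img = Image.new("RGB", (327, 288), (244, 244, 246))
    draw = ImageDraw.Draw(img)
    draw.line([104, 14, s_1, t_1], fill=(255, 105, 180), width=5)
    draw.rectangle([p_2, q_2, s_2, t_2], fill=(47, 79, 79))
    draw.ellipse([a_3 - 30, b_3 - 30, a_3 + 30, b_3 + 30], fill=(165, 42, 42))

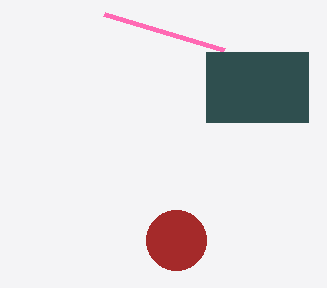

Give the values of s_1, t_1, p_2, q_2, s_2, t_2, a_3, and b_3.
s_1 = 224, t_1 = 50, p_2 = 206, q_2 = 52, s_2 = 308, t_2 = 122, a_3 = 176, b_3 = 240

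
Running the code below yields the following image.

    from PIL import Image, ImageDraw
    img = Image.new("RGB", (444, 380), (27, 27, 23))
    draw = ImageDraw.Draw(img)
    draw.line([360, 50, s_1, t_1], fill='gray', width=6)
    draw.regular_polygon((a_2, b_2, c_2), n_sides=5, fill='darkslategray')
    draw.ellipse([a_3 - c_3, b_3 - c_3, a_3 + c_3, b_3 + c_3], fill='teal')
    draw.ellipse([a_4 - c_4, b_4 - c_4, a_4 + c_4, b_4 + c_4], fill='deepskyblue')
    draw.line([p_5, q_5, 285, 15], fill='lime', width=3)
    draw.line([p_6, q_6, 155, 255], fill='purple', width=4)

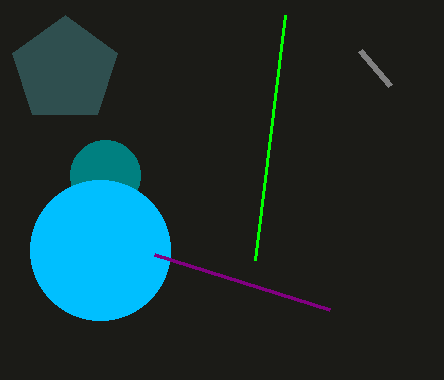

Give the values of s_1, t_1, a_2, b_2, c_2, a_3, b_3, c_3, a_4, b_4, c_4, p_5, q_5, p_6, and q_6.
s_1 = 390; t_1 = 85; a_2 = 65; b_2 = 70; c_2 = 55; a_3 = 105; b_3 = 175; c_3 = 35; a_4 = 100; b_4 = 250; c_4 = 70; p_5 = 255; q_5 = 260; p_6 = 330; q_6 = 310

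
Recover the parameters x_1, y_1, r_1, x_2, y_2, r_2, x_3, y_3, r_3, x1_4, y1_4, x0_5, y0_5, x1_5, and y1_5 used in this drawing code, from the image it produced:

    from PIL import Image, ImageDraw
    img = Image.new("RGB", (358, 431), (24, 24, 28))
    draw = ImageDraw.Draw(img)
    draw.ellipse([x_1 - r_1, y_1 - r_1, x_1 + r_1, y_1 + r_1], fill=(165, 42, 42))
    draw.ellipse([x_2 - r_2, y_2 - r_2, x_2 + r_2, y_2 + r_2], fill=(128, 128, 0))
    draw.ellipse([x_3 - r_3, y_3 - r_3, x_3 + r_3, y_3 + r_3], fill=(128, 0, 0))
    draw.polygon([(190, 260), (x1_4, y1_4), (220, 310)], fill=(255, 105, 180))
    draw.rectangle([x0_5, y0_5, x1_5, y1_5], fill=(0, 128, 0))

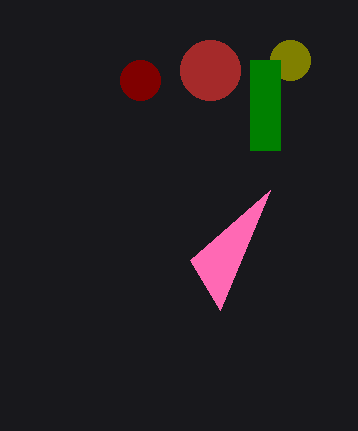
x_1 = 210
y_1 = 70
r_1 = 30
x_2 = 290
y_2 = 60
r_2 = 20
x_3 = 140
y_3 = 80
r_3 = 20
x1_4 = 270
y1_4 = 190
x0_5 = 250
y0_5 = 60
x1_5 = 280
y1_5 = 150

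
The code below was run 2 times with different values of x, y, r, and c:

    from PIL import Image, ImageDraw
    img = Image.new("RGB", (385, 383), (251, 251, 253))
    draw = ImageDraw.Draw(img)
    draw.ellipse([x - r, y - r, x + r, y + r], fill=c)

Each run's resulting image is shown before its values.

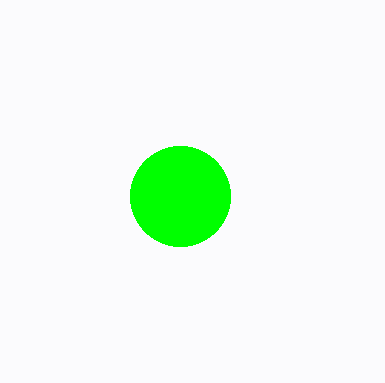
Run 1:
x = 180
y = 196
r = 50
c = 'lime'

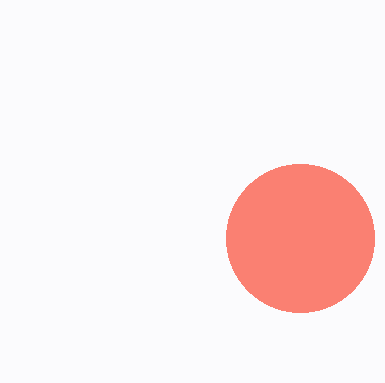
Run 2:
x = 300; y = 238; r = 74; c = 'salmon'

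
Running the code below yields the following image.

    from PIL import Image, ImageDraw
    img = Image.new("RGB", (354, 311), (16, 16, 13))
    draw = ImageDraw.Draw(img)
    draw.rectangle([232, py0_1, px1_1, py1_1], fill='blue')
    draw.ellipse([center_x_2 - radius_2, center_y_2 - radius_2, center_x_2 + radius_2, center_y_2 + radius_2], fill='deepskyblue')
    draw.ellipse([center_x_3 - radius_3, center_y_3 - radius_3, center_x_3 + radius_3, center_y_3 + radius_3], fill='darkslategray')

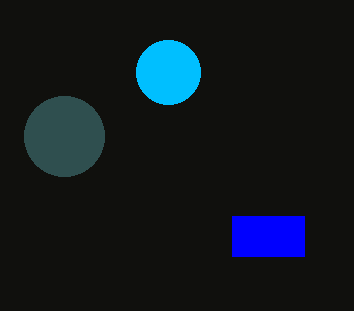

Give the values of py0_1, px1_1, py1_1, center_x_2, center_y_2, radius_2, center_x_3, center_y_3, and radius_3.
py0_1 = 216, px1_1 = 304, py1_1 = 256, center_x_2 = 168, center_y_2 = 72, radius_2 = 32, center_x_3 = 64, center_y_3 = 136, radius_3 = 40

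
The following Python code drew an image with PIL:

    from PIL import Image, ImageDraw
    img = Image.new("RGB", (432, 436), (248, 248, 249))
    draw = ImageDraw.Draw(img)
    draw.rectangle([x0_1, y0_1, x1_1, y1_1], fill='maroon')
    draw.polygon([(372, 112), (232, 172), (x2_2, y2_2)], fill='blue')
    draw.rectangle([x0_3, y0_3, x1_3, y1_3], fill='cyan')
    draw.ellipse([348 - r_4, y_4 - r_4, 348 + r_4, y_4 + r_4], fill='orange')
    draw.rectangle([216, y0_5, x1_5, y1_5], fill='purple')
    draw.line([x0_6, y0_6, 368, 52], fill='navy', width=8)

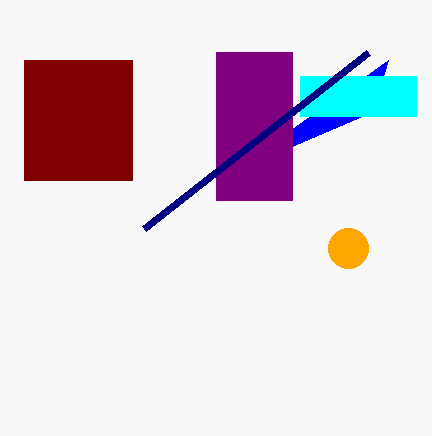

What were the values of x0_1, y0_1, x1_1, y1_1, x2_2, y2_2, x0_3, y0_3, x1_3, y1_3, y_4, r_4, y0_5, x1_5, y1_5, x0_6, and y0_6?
x0_1 = 24, y0_1 = 60, x1_1 = 132, y1_1 = 180, x2_2 = 388, y2_2 = 60, x0_3 = 300, y0_3 = 76, x1_3 = 416, y1_3 = 116, y_4 = 248, r_4 = 20, y0_5 = 52, x1_5 = 292, y1_5 = 200, x0_6 = 144, y0_6 = 228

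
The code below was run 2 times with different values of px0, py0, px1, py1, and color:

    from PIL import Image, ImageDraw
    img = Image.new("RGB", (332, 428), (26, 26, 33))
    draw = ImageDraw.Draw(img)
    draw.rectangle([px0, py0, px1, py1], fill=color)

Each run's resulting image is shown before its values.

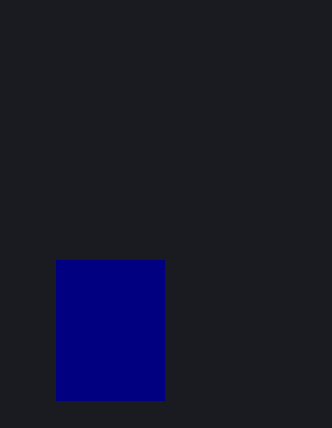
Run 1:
px0 = 56
py0 = 260
px1 = 164
py1 = 400
color = 'navy'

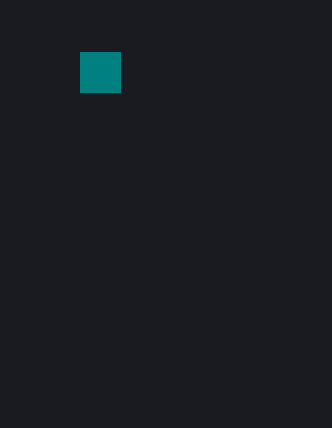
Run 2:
px0 = 80, py0 = 52, px1 = 120, py1 = 92, color = 'teal'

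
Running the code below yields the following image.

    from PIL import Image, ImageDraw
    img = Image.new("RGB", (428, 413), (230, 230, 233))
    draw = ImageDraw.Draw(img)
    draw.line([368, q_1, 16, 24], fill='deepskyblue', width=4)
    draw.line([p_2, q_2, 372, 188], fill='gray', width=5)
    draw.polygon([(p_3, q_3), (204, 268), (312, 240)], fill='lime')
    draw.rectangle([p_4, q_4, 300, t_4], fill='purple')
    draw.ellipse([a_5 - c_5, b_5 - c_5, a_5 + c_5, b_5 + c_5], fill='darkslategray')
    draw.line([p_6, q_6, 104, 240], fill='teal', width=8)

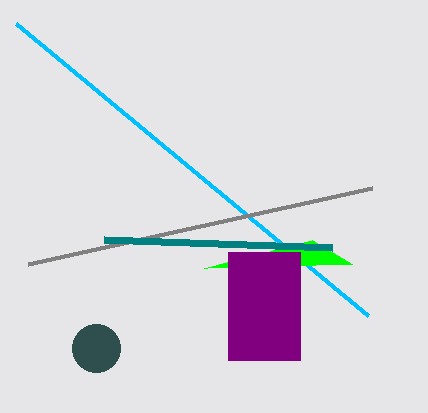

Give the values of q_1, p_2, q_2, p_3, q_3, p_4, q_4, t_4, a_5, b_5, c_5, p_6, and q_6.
q_1 = 316; p_2 = 28; q_2 = 264; p_3 = 352; q_3 = 264; p_4 = 228; q_4 = 252; t_4 = 360; a_5 = 96; b_5 = 348; c_5 = 24; p_6 = 332; q_6 = 248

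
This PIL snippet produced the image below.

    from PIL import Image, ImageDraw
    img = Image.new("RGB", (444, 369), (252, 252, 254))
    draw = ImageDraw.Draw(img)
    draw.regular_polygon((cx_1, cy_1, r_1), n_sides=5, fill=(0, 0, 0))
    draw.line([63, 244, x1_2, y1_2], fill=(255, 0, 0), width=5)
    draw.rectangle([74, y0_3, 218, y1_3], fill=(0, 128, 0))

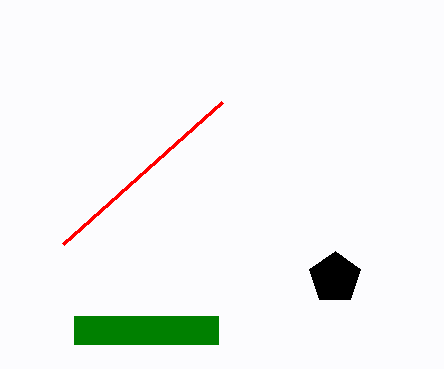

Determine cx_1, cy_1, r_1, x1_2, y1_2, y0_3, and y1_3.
cx_1 = 335; cy_1 = 278; r_1 = 27; x1_2 = 222; y1_2 = 102; y0_3 = 316; y1_3 = 344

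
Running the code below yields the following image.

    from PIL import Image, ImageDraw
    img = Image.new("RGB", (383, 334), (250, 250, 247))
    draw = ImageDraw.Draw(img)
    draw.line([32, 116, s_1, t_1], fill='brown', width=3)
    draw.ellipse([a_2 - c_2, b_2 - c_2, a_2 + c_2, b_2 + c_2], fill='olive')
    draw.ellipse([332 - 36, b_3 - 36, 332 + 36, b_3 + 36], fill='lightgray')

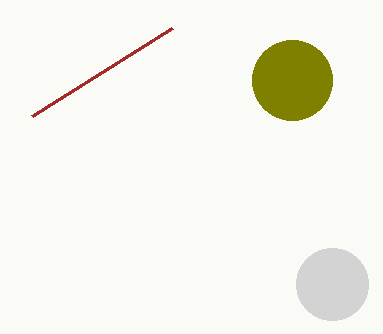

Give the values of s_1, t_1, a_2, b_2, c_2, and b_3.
s_1 = 172, t_1 = 28, a_2 = 292, b_2 = 80, c_2 = 40, b_3 = 284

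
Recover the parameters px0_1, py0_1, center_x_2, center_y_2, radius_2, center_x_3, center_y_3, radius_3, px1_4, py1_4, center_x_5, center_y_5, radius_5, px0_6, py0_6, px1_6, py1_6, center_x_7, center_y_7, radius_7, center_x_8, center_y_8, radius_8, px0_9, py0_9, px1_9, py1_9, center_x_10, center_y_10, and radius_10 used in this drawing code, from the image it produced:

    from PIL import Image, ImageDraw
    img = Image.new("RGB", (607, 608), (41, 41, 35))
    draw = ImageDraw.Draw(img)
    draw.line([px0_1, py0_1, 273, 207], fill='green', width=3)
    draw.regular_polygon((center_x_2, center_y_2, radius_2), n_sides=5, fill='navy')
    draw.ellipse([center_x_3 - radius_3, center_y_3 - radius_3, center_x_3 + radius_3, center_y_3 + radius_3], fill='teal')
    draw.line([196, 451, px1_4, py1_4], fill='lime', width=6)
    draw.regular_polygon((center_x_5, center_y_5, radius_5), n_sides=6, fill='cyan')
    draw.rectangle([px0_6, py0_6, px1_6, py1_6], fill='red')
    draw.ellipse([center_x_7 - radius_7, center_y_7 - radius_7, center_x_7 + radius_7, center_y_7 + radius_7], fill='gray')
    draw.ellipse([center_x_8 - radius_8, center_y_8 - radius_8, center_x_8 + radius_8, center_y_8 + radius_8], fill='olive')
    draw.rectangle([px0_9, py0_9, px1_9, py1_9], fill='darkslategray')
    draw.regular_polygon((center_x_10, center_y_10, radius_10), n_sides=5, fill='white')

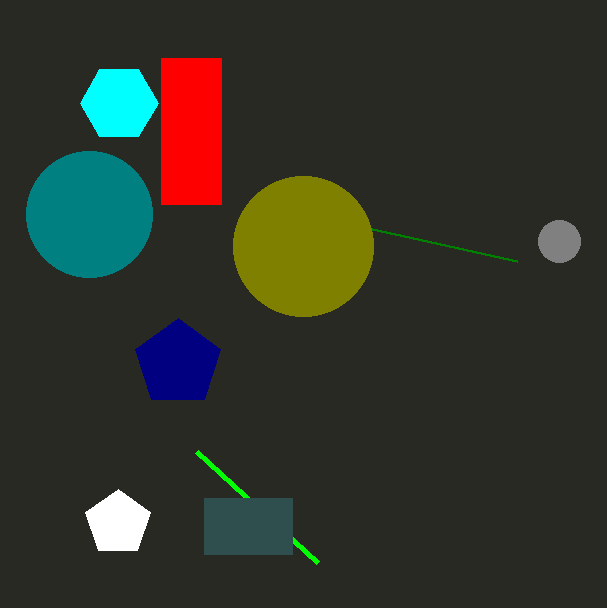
px0_1 = 517, py0_1 = 261, center_x_2 = 178, center_y_2 = 363, radius_2 = 45, center_x_3 = 89, center_y_3 = 214, radius_3 = 63, px1_4 = 317, py1_4 = 562, center_x_5 = 119, center_y_5 = 103, radius_5 = 39, px0_6 = 161, py0_6 = 58, px1_6 = 221, py1_6 = 204, center_x_7 = 559, center_y_7 = 241, radius_7 = 21, center_x_8 = 303, center_y_8 = 246, radius_8 = 70, px0_9 = 204, py0_9 = 498, px1_9 = 292, py1_9 = 554, center_x_10 = 118, center_y_10 = 523, radius_10 = 34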